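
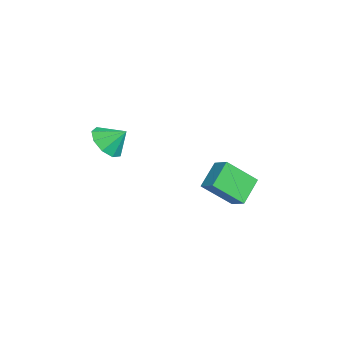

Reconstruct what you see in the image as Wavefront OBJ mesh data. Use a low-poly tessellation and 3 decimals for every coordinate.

v -0.845 1.707 -2.246
v -1.961 2.51 -1.263
v -0.977 3.27 -3.672
v -2.093 4.073 -2.69
v -0.067 2.207 -1.77
v -1.183 3.01 -0.788
v -0.199 3.77 -3.197
v -1.315 4.573 -2.214
v -0.706 -2.834 1.123
v 0.197 -2.613 0.594
v -0.434 -1.906 1.977
v -0.353 -2.209 0.33
v -1.068 -2.097 0.437
v -1.614 -2.33 0.865
v -1.735 -2.799 1.414
v -1.375 -3.285 1.827
v -0.702 -3.559 1.91
v -0.03 -3.494 1.626
v 0.325 -3.121 1.106
f 2 4 1
f 5 2 1
f 1 4 3
f 3 5 1
f 2 8 4
f 6 2 5
f 6 8 2
f 4 8 3
f 7 5 3
f 3 8 7
f 7 6 5
f 8 6 7
f 10 9 12
f 10 12 11
f 12 9 13
f 12 13 11
f 13 9 14
f 13 14 11
f 14 9 15
f 14 15 11
f 15 9 16
f 15 16 11
f 16 9 17
f 16 17 11
f 17 9 18
f 17 18 11
f 18 9 19
f 18 19 11
f 19 9 10
f 19 10 11



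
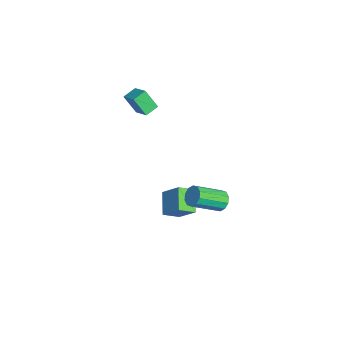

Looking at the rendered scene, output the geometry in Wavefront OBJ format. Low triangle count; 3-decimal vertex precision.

v -2.515 -2.733 2.867
v -2.865 -3.442 4.166
v -3.002 -1.938 3.17
v -3.352 -2.647 4.468
v -1.428 -2.273 3.412
v -1.778 -2.982 4.71
v -1.915 -1.478 3.714
v -2.265 -2.187 5.013
v 3.401 1.43 -1.196
v 3.603 1.081 -1.828
v 4.002 -0.739 -0.696
v 3.799 -0.39 -0.064
v 3.981 1.278 -1.646
v 4.38 -0.543 -0.514
v 4.138 1.532 -1.291
v 4.536 -0.288 -0.159
v 4.013 1.748 -0.9
v 4.411 -0.072 0.231
v 3.654 1.842 -0.622
v 4.052 0.022 0.509
v 3.198 1.779 -0.564
v 3.597 -0.041 0.568
v 2.82 1.583 -0.746
v 3.219 -0.238 0.386
v 2.664 1.328 -1.101
v 3.062 -0.492 0.031
v 2.789 1.112 -1.491
v 3.187 -0.708 -0.36
v 3.148 1.018 -1.769
v 3.546 -0.802 -0.638
v -0.68 -1.436 -3.625
v 0.199 -0.582 -2.475
v -0.914 -0.355 -4.249
v -0.035 0.499 -3.099
v 0.735 -1.659 -4.541
v 1.614 -0.805 -3.391
v 0.501 -0.578 -5.165
v 1.38 0.276 -4.015
f 2 4 1
f 5 2 1
f 1 4 3
f 3 5 1
f 2 8 4
f 6 2 5
f 6 8 2
f 4 8 3
f 7 5 3
f 3 8 7
f 7 6 5
f 8 6 7
f 10 9 13
f 10 13 11
f 11 13 14
f 11 14 12
f 13 9 15
f 13 15 14
f 14 15 16
f 14 16 12
f 15 9 17
f 15 17 16
f 16 17 18
f 16 18 12
f 17 9 19
f 17 19 18
f 18 19 20
f 18 20 12
f 19 9 21
f 19 21 20
f 20 21 22
f 20 22 12
f 21 9 23
f 21 23 22
f 22 23 24
f 22 24 12
f 23 9 25
f 23 25 24
f 24 25 26
f 24 26 12
f 25 9 27
f 25 27 26
f 26 27 28
f 26 28 12
f 27 9 29
f 27 29 28
f 28 29 30
f 28 30 12
f 29 9 10
f 29 10 30
f 30 10 11
f 30 11 12
f 32 34 31
f 35 32 31
f 31 34 33
f 33 35 31
f 32 38 34
f 36 32 35
f 36 38 32
f 34 38 33
f 37 35 33
f 33 38 37
f 37 36 35
f 38 36 37



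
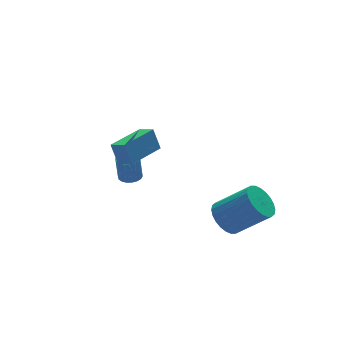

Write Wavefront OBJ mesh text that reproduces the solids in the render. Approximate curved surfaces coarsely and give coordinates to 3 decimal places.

v 1.216 -3.005 -4.226
v 1.662 -3.482 -4.97
v 2.991 -4.472 -3.538
v 2.544 -3.995 -2.794
v 1.876 -3.162 -4.947
v 3.205 -4.151 -3.515
v 1.99 -2.817 -4.814
v 3.318 -3.807 -3.382
v 1.985 -2.501 -4.592
v 3.314 -3.491 -3.16
v 1.864 -2.262 -4.314
v 3.193 -3.252 -2.882
v 1.644 -2.136 -4.023
v 2.972 -3.126 -2.591
v 1.358 -2.142 -3.762
v 2.687 -3.132 -2.33
v 1.051 -2.28 -3.573
v 2.38 -3.269 -2.14
v 0.769 -2.528 -3.482
v 2.098 -3.518 -2.05
v 0.555 -2.849 -3.505
v 1.884 -3.838 -2.073
v 0.442 -3.193 -3.638
v 1.77 -4.183 -2.206
v 0.446 -3.509 -3.86
v 1.775 -4.499 -2.428
v 0.567 -3.748 -4.138
v 1.896 -4.738 -2.706
v 0.788 -3.874 -4.429
v 2.116 -4.864 -2.997
v 1.073 -3.868 -4.69
v 2.402 -4.858 -3.258
v 1.38 -3.731 -4.88
v 2.709 -4.72 -3.447
v -1.578 1.469 -3.302
v -0.992 1.429 -3.248
v -1.116 1.431 -1.904
v -1.702 1.471 -1.958
v -1.033 1.689 -3.252
v -1.157 1.69 -1.908
v -1.181 1.904 -3.266
v -1.306 1.906 -1.922
v -1.409 2.034 -3.287
v -1.533 2.036 -1.943
v -1.67 2.052 -3.311
v -1.794 2.054 -1.967
v -1.912 1.954 -3.334
v -2.036 1.956 -1.989
v -2.089 1.761 -3.35
v -2.213 1.762 -2.005
v -2.164 1.509 -3.356
v -2.288 1.511 -2.012
v -2.123 1.25 -3.352
v -2.247 1.251 -2.008
v -1.974 1.034 -3.338
v -2.099 1.036 -1.994
v -1.747 0.904 -3.317
v -1.871 0.906 -1.973
v -1.486 0.886 -3.293
v -1.61 0.888 -1.949
v -1.244 0.984 -3.271
v -1.368 0.986 -1.926
v -1.067 1.178 -3.255
v -1.191 1.179 -1.91
v -3.909 -3.892 1.709
v -4.079 -3.497 2.765
v -4.255 -3.185 1.389
v -4.425 -2.79 2.445
v -2.115 -3.03 1.675
v -2.285 -2.635 2.731
v -2.461 -2.323 1.355
v -2.631 -1.928 2.411
f 2 1 5
f 2 5 3
f 3 5 6
f 3 6 4
f 5 1 7
f 5 7 6
f 6 7 8
f 6 8 4
f 7 1 9
f 7 9 8
f 8 9 10
f 8 10 4
f 9 1 11
f 9 11 10
f 10 11 12
f 10 12 4
f 11 1 13
f 11 13 12
f 12 13 14
f 12 14 4
f 13 1 15
f 13 15 14
f 14 15 16
f 14 16 4
f 15 1 17
f 15 17 16
f 16 17 18
f 16 18 4
f 17 1 19
f 17 19 18
f 18 19 20
f 18 20 4
f 19 1 21
f 19 21 20
f 20 21 22
f 20 22 4
f 21 1 23
f 21 23 22
f 22 23 24
f 22 24 4
f 23 1 25
f 23 25 24
f 24 25 26
f 24 26 4
f 25 1 27
f 25 27 26
f 26 27 28
f 26 28 4
f 27 1 29
f 27 29 28
f 28 29 30
f 28 30 4
f 29 1 31
f 29 31 30
f 30 31 32
f 30 32 4
f 31 1 33
f 31 33 32
f 32 33 34
f 32 34 4
f 33 1 2
f 33 2 34
f 34 2 3
f 34 3 4
f 36 35 39
f 36 39 37
f 37 39 40
f 37 40 38
f 39 35 41
f 39 41 40
f 40 41 42
f 40 42 38
f 41 35 43
f 41 43 42
f 42 43 44
f 42 44 38
f 43 35 45
f 43 45 44
f 44 45 46
f 44 46 38
f 45 35 47
f 45 47 46
f 46 47 48
f 46 48 38
f 47 35 49
f 47 49 48
f 48 49 50
f 48 50 38
f 49 35 51
f 49 51 50
f 50 51 52
f 50 52 38
f 51 35 53
f 51 53 52
f 52 53 54
f 52 54 38
f 53 35 55
f 53 55 54
f 54 55 56
f 54 56 38
f 55 35 57
f 55 57 56
f 56 57 58
f 56 58 38
f 57 35 59
f 57 59 58
f 58 59 60
f 58 60 38
f 59 35 61
f 59 61 60
f 60 61 62
f 60 62 38
f 61 35 63
f 61 63 62
f 62 63 64
f 62 64 38
f 63 35 36
f 63 36 64
f 64 36 37
f 64 37 38
f 66 68 65
f 69 66 65
f 65 68 67
f 67 69 65
f 66 72 68
f 70 66 69
f 70 72 66
f 68 72 67
f 71 69 67
f 67 72 71
f 71 70 69
f 72 70 71



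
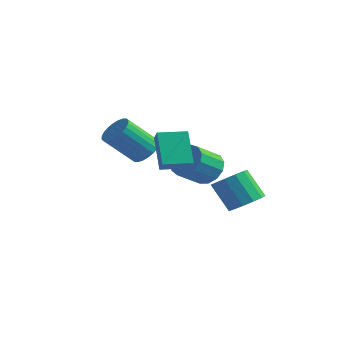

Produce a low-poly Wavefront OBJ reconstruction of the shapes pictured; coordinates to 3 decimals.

v -1.655 3.387 0.307
v -1.276 3.839 1.139
v -1.586 2.505 2.005
v -1.965 2.053 1.173
v -1.837 3.963 1.129
v -2.147 2.629 1.995
v -2.34 3.904 0.858
v -2.651 2.57 1.724
v -2.626 3.681 0.412
v -2.936 2.347 1.278
v -2.603 3.364 -0.068
v -2.914 2.031 0.798
v -2.28 3.055 -0.428
v -2.59 1.722 0.438
v -1.757 2.851 -0.555
v -2.068 1.517 0.311
v -1.203 2.817 -0.408
v -1.513 1.484 0.458
v -0.792 2.964 -0.035
v -1.102 1.631 0.831
v -0.654 3.245 0.448
v -0.965 1.912 1.314
v -0.835 3.571 0.885
v -1.145 2.238 1.751
v -3.062 0.418 1.979
v -2.645 -0.275 1.631
v -3.482 -1.531 3.134
v -3.898 -0.838 3.481
v -2.412 -0.162 1.856
v -3.248 -1.418 3.359
v -2.277 0.039 2.099
v -3.113 -1.217 3.602
v -2.261 0.298 2.324
v -3.098 -0.958 3.827
v -2.368 0.575 2.496
v -3.204 -0.681 3.999
v -2.58 0.828 2.59
v -3.416 -0.428 4.093
v -2.865 1.019 2.59
v -3.702 -0.237 4.093
v -3.181 1.119 2.498
v -4.017 -0.138 4.001
v -3.478 1.111 2.326
v -4.315 -0.145 3.829
v -3.712 0.998 2.101
v -4.548 -0.258 3.604
v -3.847 0.797 1.858
v -4.683 -0.459 3.361
v -3.862 0.538 1.633
v -4.699 -0.718 3.136
v -3.756 0.261 1.461
v -4.592 -0.995 2.964
v -3.544 0.008 1.367
v -4.38 -1.248 2.87
v -3.258 -0.183 1.367
v -4.095 -1.439 2.87
v -2.943 -0.282 1.459
v -3.779 -1.539 2.962
v 0.627 3.505 -1.489
v 1.453 3.581 -0.93
v 0.438 3.451 0.587
v -0.387 3.375 0.029
v 1.266 4.107 -1.01
v 0.252 3.977 0.508
v 0.877 4.442 -1.241
v -0.138 4.311 0.276
v 0.408 4.479 -1.552
v -0.607 4.348 -0.034
v 0.009 4.207 -1.842
v -1.006 4.077 -0.325
v -0.194 3.712 -2.02
v -1.209 3.582 -0.503
v -0.136 3.152 -2.03
v -1.151 3.022 -0.512
v 0.164 2.704 -1.867
v -0.85 2.573 -0.35
v 0.612 2.51 -1.585
v -0.403 2.38 -0.067
v 1.064 2.632 -1.272
v 0.049 2.502 0.246
v 1.378 3.032 -1.027
v 0.363 2.901 0.49
v 0.71 -3.016 2.56
v 1.195 -3.388 3.077
v -0.29 -2.21 4.08
v 0.195 -2.582 4.597
v 1.585 -1.898 2.543
v 2.07 -2.27 3.06
v 0.585 -1.092 4.063
v 1.07 -1.464 4.58
f 2 1 5
f 2 5 3
f 3 5 6
f 3 6 4
f 5 1 7
f 5 7 6
f 6 7 8
f 6 8 4
f 7 1 9
f 7 9 8
f 8 9 10
f 8 10 4
f 9 1 11
f 9 11 10
f 10 11 12
f 10 12 4
f 11 1 13
f 11 13 12
f 12 13 14
f 12 14 4
f 13 1 15
f 13 15 14
f 14 15 16
f 14 16 4
f 15 1 17
f 15 17 16
f 16 17 18
f 16 18 4
f 17 1 19
f 17 19 18
f 18 19 20
f 18 20 4
f 19 1 21
f 19 21 20
f 20 21 22
f 20 22 4
f 21 1 23
f 21 23 22
f 22 23 24
f 22 24 4
f 23 1 2
f 23 2 24
f 24 2 3
f 24 3 4
f 26 25 29
f 26 29 27
f 27 29 30
f 27 30 28
f 29 25 31
f 29 31 30
f 30 31 32
f 30 32 28
f 31 25 33
f 31 33 32
f 32 33 34
f 32 34 28
f 33 25 35
f 33 35 34
f 34 35 36
f 34 36 28
f 35 25 37
f 35 37 36
f 36 37 38
f 36 38 28
f 37 25 39
f 37 39 38
f 38 39 40
f 38 40 28
f 39 25 41
f 39 41 40
f 40 41 42
f 40 42 28
f 41 25 43
f 41 43 42
f 42 43 44
f 42 44 28
f 43 25 45
f 43 45 44
f 44 45 46
f 44 46 28
f 45 25 47
f 45 47 46
f 46 47 48
f 46 48 28
f 47 25 49
f 47 49 48
f 48 49 50
f 48 50 28
f 49 25 51
f 49 51 50
f 50 51 52
f 50 52 28
f 51 25 53
f 51 53 52
f 52 53 54
f 52 54 28
f 53 25 55
f 53 55 54
f 54 55 56
f 54 56 28
f 55 25 57
f 55 57 56
f 56 57 58
f 56 58 28
f 57 25 26
f 57 26 58
f 58 26 27
f 58 27 28
f 60 59 63
f 60 63 61
f 61 63 64
f 61 64 62
f 63 59 65
f 63 65 64
f 64 65 66
f 64 66 62
f 65 59 67
f 65 67 66
f 66 67 68
f 66 68 62
f 67 59 69
f 67 69 68
f 68 69 70
f 68 70 62
f 69 59 71
f 69 71 70
f 70 71 72
f 70 72 62
f 71 59 73
f 71 73 72
f 72 73 74
f 72 74 62
f 73 59 75
f 73 75 74
f 74 75 76
f 74 76 62
f 75 59 77
f 75 77 76
f 76 77 78
f 76 78 62
f 77 59 79
f 77 79 78
f 78 79 80
f 78 80 62
f 79 59 81
f 79 81 80
f 80 81 82
f 80 82 62
f 81 59 60
f 81 60 82
f 82 60 61
f 82 61 62
f 84 86 83
f 87 84 83
f 83 86 85
f 85 87 83
f 84 90 86
f 88 84 87
f 88 90 84
f 86 90 85
f 89 87 85
f 85 90 89
f 89 88 87
f 90 88 89



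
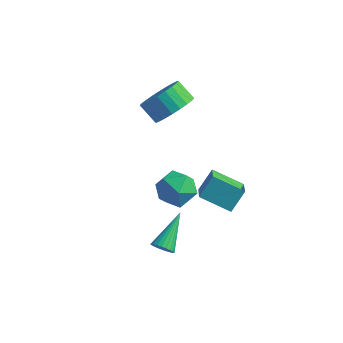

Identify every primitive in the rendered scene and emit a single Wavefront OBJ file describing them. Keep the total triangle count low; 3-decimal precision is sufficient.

v -1.465 -0.47 0.02
v -0.684 -0.198 0.58
v -1.276 -2.002 0.5
v -0.495 -1.73 1.06
v -1.416 -1.438 1.313
v -1.533 -0.492 1.016
v -0.427 -1.708 0.064
v -0.544 -0.762 -0.233
v -0.042 -0.963 0.607
v -0.654 -0.797 1.379
v -1.306 -1.403 -0.299
v -1.918 -1.237 0.473
v -0.92 0.642 -1.017
v -0.301 -0.369 -0.31
v -0.693 1.402 -0.13
v -0.074 0.391 0.577
v 0.434 1.009 -1.677
v 1.053 -0.002 -0.97
v 0.661 1.769 -0.79
v 1.28 0.758 -0.083
v -0.417 -3.155 -1.491
v -0.136 -2.898 -1.874
v -0.523 -1.545 -0.489
v -0.334 -2.869 -1.942
v -0.544 -2.884 -1.941
v -0.735 -2.939 -1.871
v -0.877 -3.028 -1.744
v -0.95 -3.136 -1.578
v -0.942 -3.247 -1.399
v -0.853 -3.344 -1.234
v -0.699 -3.412 -1.109
v -0.501 -3.441 -1.041
v -0.291 -3.427 -1.042
v -0.1 -3.371 -1.112
v 0.043 -3.282 -1.239
v 0.115 -3.174 -1.405
v 0.107 -3.064 -1.584
v 0.018 -2.967 -1.749
v -2.308 0.976 3.575
v -1.655 0.898 4.368
v -2.479 1.007 5.057
v -3.132 1.084 4.265
v -1.655 1.295 4.305
v -2.479 1.404 4.995
v -1.755 1.644 4.131
v -2.579 1.752 4.821
v -1.939 1.89 3.872
v -2.763 1.999 4.562
v -2.179 1.998 3.569
v -3.003 2.106 4.258
v -2.439 1.949 3.266
v -3.263 2.058 3.956
v -2.679 1.753 3.01
v -3.503 1.862 3.7
v -2.862 1.438 2.84
v -3.686 1.547 3.53
v -2.961 1.053 2.783
v -3.785 1.162 3.472
v -2.961 0.656 2.845
v -3.785 0.765 3.535
v -2.861 0.308 3.019
v -3.685 0.416 3.709
v -2.677 0.061 3.278
v -3.501 0.17 3.968
v -2.437 -0.046 3.582
v -3.261 0.062 4.271
v -2.177 0.002 3.884
v -3.001 0.111 4.574
v -1.937 0.198 4.14
v -2.761 0.307 4.83
v -1.754 0.513 4.31
v -2.578 0.622 5
f 1 12 6
f 1 6 2
f 1 2 8
f 1 8 11
f 1 11 12
f 2 6 10
f 6 12 5
f 12 11 3
f 11 8 7
f 8 2 9
f 4 10 5
f 4 5 3
f 4 3 7
f 4 7 9
f 4 9 10
f 5 10 6
f 3 5 12
f 7 3 11
f 9 7 8
f 10 9 2
f 14 16 13
f 17 14 13
f 13 16 15
f 15 17 13
f 14 20 16
f 18 14 17
f 18 20 14
f 16 20 15
f 19 17 15
f 15 20 19
f 19 18 17
f 20 18 19
f 22 21 24
f 22 24 23
f 24 21 25
f 24 25 23
f 25 21 26
f 25 26 23
f 26 21 27
f 26 27 23
f 27 21 28
f 27 28 23
f 28 21 29
f 28 29 23
f 29 21 30
f 29 30 23
f 30 21 31
f 30 31 23
f 31 21 32
f 31 32 23
f 32 21 33
f 32 33 23
f 33 21 34
f 33 34 23
f 34 21 35
f 34 35 23
f 35 21 36
f 35 36 23
f 36 21 37
f 36 37 23
f 37 21 38
f 37 38 23
f 38 21 22
f 38 22 23
f 40 39 43
f 40 43 41
f 41 43 44
f 41 44 42
f 43 39 45
f 43 45 44
f 44 45 46
f 44 46 42
f 45 39 47
f 45 47 46
f 46 47 48
f 46 48 42
f 47 39 49
f 47 49 48
f 48 49 50
f 48 50 42
f 49 39 51
f 49 51 50
f 50 51 52
f 50 52 42
f 51 39 53
f 51 53 52
f 52 53 54
f 52 54 42
f 53 39 55
f 53 55 54
f 54 55 56
f 54 56 42
f 55 39 57
f 55 57 56
f 56 57 58
f 56 58 42
f 57 39 59
f 57 59 58
f 58 59 60
f 58 60 42
f 59 39 61
f 59 61 60
f 60 61 62
f 60 62 42
f 61 39 63
f 61 63 62
f 62 63 64
f 62 64 42
f 63 39 65
f 63 65 64
f 64 65 66
f 64 66 42
f 65 39 67
f 65 67 66
f 66 67 68
f 66 68 42
f 67 39 69
f 67 69 68
f 68 69 70
f 68 70 42
f 69 39 71
f 69 71 70
f 70 71 72
f 70 72 42
f 71 39 40
f 71 40 72
f 72 40 41
f 72 41 42



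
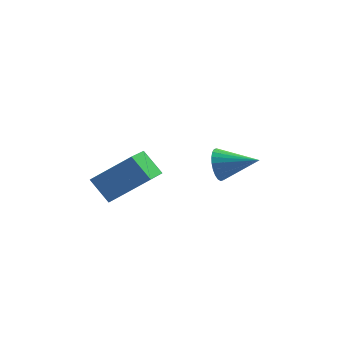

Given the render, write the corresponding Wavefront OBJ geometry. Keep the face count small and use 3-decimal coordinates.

v 1.181 0.646 -0.485
v 1.439 0.964 -1.077
v 2.599 0.334 -0.035
v 1.43 1.18 -0.898
v 1.382 1.315 -0.656
v 1.304 1.348 -0.389
v 1.208 1.274 -0.135
v 1.107 1.104 0.064
v 1.017 0.865 0.181
v 0.953 0.592 0.195
v 0.923 0.327 0.106
v 0.932 0.111 -0.072
v 0.98 -0.024 -0.314
v 1.058 -0.057 -0.582
v 1.154 0.017 -0.835
v 1.255 0.187 -1.035
v 1.345 0.426 -1.151
v 1.409 0.699 -1.166
v -2.833 -0.35 -0.335
v -3.195 -1.772 0.276
v -1.421 -0.239 0.76
v -1.783 -1.662 1.37
v -2.177 -0.858 -1.13
v -2.539 -2.281 -0.52
v -0.765 -0.748 -0.036
v -1.127 -2.17 0.575
f 2 1 4
f 2 4 3
f 4 1 5
f 4 5 3
f 5 1 6
f 5 6 3
f 6 1 7
f 6 7 3
f 7 1 8
f 7 8 3
f 8 1 9
f 8 9 3
f 9 1 10
f 9 10 3
f 10 1 11
f 10 11 3
f 11 1 12
f 11 12 3
f 12 1 13
f 12 13 3
f 13 1 14
f 13 14 3
f 14 1 15
f 14 15 3
f 15 1 16
f 15 16 3
f 16 1 17
f 16 17 3
f 17 1 18
f 17 18 3
f 18 1 2
f 18 2 3
f 20 22 19
f 23 20 19
f 19 22 21
f 21 23 19
f 20 26 22
f 24 20 23
f 24 26 20
f 22 26 21
f 25 23 21
f 21 26 25
f 25 24 23
f 26 24 25



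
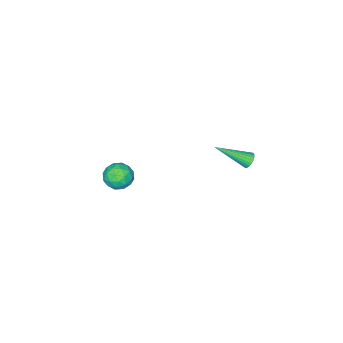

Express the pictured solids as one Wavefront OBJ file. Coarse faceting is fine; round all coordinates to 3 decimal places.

v -3.565 4.656 2.903
v -3.169 4.786 2.609
v -2.295 3.344 4.037
v -3.157 4.922 2.753
v -3.207 5.018 2.92
v -3.311 5.059 3.084
v -3.454 5.039 3.221
v -3.614 4.96 3.309
v -3.767 4.835 3.336
v -3.889 4.683 3.296
v -3.961 4.527 3.197
v -3.974 4.39 3.052
v -3.924 4.294 2.885
v -3.819 4.253 2.721
v -3.676 4.273 2.584
v -3.516 4.352 2.496
v -3.363 4.477 2.47
v -3.242 4.629 2.509
v -1.631 -2.309 -2.61
v -0.924 -2.846 -2.936
v -2.116 -3.474 -1.744
v -1.409 -4.011 -2.07
v -1.223 -3.28 -1.499
v -0.923 -2.559 -2.034
v -2.117 -3.761 -2.646
v -1.817 -3.04 -3.181
v -1.224 -3.743 -2.958
v -0.671 -3.446 -2.25
v -2.369 -2.874 -2.43
v -1.816 -2.577 -1.722
v -1.235 -2.475 -2.849
v -1.805 -3.845 -1.831
v -1.696 -3.415 -1.495
v -1.28 -3.731 -1.687
v -1.235 -2.307 -2.319
v -0.819 -2.622 -2.511
v -0.995 -2.877 -1.666
v -2.221 -3.698 -2.169
v -1.805 -4.013 -2.361
v -1.76 -2.589 -2.993
v -1.344 -2.905 -3.185
v -2.045 -3.443 -3.014
v -0.995 -3.318 -3.054
v -1.28 -4.003 -2.545
v -1.696 -3.856 -2.883
v -1.52 -3.432 -3.198
v -0.671 -3.143 -2.637
v -0.956 -3.828 -2.128
v -0.847 -3.398 -1.792
v -0.671 -2.975 -2.107
v -0.847 -3.671 -2.65
v -2.084 -2.492 -2.552
v -2.369 -3.177 -2.043
v -2.369 -3.345 -2.573
v -2.193 -2.922 -2.888
v -1.76 -2.317 -2.135
v -2.045 -3.002 -1.626
v -1.52 -2.888 -1.482
v -1.344 -2.464 -1.797
v -2.193 -2.649 -2.03
f 2 1 4
f 2 4 3
f 4 1 5
f 4 5 3
f 5 1 6
f 5 6 3
f 6 1 7
f 6 7 3
f 7 1 8
f 7 8 3
f 8 1 9
f 8 9 3
f 9 1 10
f 9 10 3
f 10 1 11
f 10 11 3
f 11 1 12
f 11 12 3
f 12 1 13
f 12 13 3
f 13 1 14
f 13 14 3
f 14 1 15
f 14 15 3
f 15 1 16
f 15 16 3
f 16 1 17
f 16 17 3
f 17 1 18
f 17 18 3
f 18 1 2
f 18 2 3
f 19 56 35
f 56 30 59
f 35 59 24
f 56 59 35
f 19 35 31
f 35 24 36
f 31 36 20
f 35 36 31
f 19 31 40
f 31 20 41
f 40 41 26
f 31 41 40
f 19 40 52
f 40 26 55
f 52 55 29
f 40 55 52
f 19 52 56
f 52 29 60
f 56 60 30
f 52 60 56
f 20 36 47
f 36 24 50
f 47 50 28
f 36 50 47
f 24 59 37
f 59 30 58
f 37 58 23
f 59 58 37
f 30 60 57
f 60 29 53
f 57 53 21
f 60 53 57
f 29 55 54
f 55 26 42
f 54 42 25
f 55 42 54
f 26 41 46
f 41 20 43
f 46 43 27
f 41 43 46
f 22 48 34
f 48 28 49
f 34 49 23
f 48 49 34
f 22 34 32
f 34 23 33
f 32 33 21
f 34 33 32
f 22 32 39
f 32 21 38
f 39 38 25
f 32 38 39
f 22 39 44
f 39 25 45
f 44 45 27
f 39 45 44
f 22 44 48
f 44 27 51
f 48 51 28
f 44 51 48
f 23 49 37
f 49 28 50
f 37 50 24
f 49 50 37
f 21 33 57
f 33 23 58
f 57 58 30
f 33 58 57
f 25 38 54
f 38 21 53
f 54 53 29
f 38 53 54
f 27 45 46
f 45 25 42
f 46 42 26
f 45 42 46
f 28 51 47
f 51 27 43
f 47 43 20
f 51 43 47



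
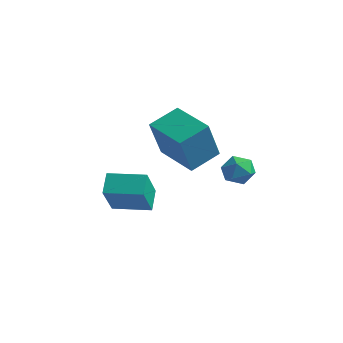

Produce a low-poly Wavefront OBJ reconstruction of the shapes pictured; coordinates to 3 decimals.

v 0.171 0.611 -0.656
v 0.647 0.311 -0.306
v 0.013 -0.291 -1.214
v 0.489 -0.591 -0.864
v -0.083 -0.428 -0.572
v 0.015 0.13 -0.228
v 0.645 -0.11 -1.292
v 0.743 0.448 -0.948
v 0.94 -0.134 -0.7
v 0.49 -0.33 -0.255
v 0.17 0.35 -1.265
v -0.28 0.154 -0.82
v -2.177 -3.733 -1.751
v -1.837 -4.643 -0.481
v -2.498 -3.101 -1.213
v -2.158 -4.012 0.058
v -0.942 -3.168 -1.678
v -0.602 -4.079 -0.407
v -1.263 -2.537 -1.139
v -0.923 -3.447 0.131
v -2.78 -0.173 -0.759
v -2.756 -0.885 0.883
v -2.395 0.949 -0.278
v -2.371 0.236 1.364
v -1.149 -0.636 -0.984
v -1.125 -1.349 0.658
v -0.764 0.485 -0.503
v -0.74 -0.227 1.139
f 1 12 6
f 1 6 2
f 1 2 8
f 1 8 11
f 1 11 12
f 2 6 10
f 6 12 5
f 12 11 3
f 11 8 7
f 8 2 9
f 4 10 5
f 4 5 3
f 4 3 7
f 4 7 9
f 4 9 10
f 5 10 6
f 3 5 12
f 7 3 11
f 9 7 8
f 10 9 2
f 14 16 13
f 17 14 13
f 13 16 15
f 15 17 13
f 14 20 16
f 18 14 17
f 18 20 14
f 16 20 15
f 19 17 15
f 15 20 19
f 19 18 17
f 20 18 19
f 22 24 21
f 25 22 21
f 21 24 23
f 23 25 21
f 22 28 24
f 26 22 25
f 26 28 22
f 24 28 23
f 27 25 23
f 23 28 27
f 27 26 25
f 28 26 27



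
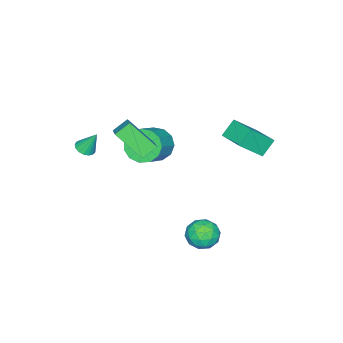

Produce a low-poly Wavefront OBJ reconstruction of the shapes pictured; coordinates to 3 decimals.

v -1.225 1.998 2.176
v -1.958 2.211 2.94
v -0.567 3.332 2.435
v -1.3 3.545 3.199
v -0.22 1.275 3.341
v -0.953 1.488 4.105
v 0.438 2.609 3.6
v -0.295 2.822 4.364
v -1.059 -3.053 0.248
v -0.519 -3.488 -0.501
v 0.898 -3.322 0.424
v 0.359 -2.887 1.172
v -0.517 -2.923 -0.606
v 0.9 -2.757 0.318
v -0.686 -2.4 -0.441
v 0.731 -2.233 0.483
v -0.974 -2.083 -0.057
v 0.444 -1.917 0.867
v -1.288 -2.075 0.424
v 0.129 -1.909 1.348
v -1.53 -2.377 0.849
v -0.113 -2.211 1.773
v -1.622 -2.894 1.083
v -0.205 -2.728 2.007
v -1.535 -3.461 1.052
v -0.118 -3.295 1.976
v -1.297 -3.899 0.766
v 0.12 -3.733 1.69
v -0.983 -4.068 0.315
v 0.434 -3.902 1.239
v -0.693 -3.915 -0.157
v 0.724 -3.749 0.767
v 3.559 -4.065 2.722
v 4.05 -3.825 2.665
v 3.401 -3.475 3.858
v 3.884 -3.654 2.554
v 3.643 -3.578 2.481
v 3.382 -3.613 2.463
v 3.162 -3.752 2.504
v 3.033 -3.962 2.596
v 3.024 -4.196 2.716
v 3.138 -4.4 2.838
v 3.348 -4.527 2.933
v 3.606 -4.549 2.979
v 3.853 -4.459 2.967
v 4.033 -4.279 2.899
v 4.104 -4.051 2.79
v 2.618 2.822 -0.893
v 3.274 3.008 -1.487
v 2.786 1.392 -1.153
v 3.442 1.578 -1.747
v 3.578 1.719 -0.864
v 3.474 2.603 -0.703
v 2.586 1.797 -1.937
v 2.482 2.681 -1.776
v 3.255 2.374 -2.132
v 3.868 2.326 -1.469
v 2.192 2.074 -1.171
v 2.805 2.026 -0.508
v 2.931 3.04 -1.167
v 3.129 1.36 -1.473
v 3.209 1.442 -0.954
v 3.594 1.551 -1.303
v 3.049 2.802 -0.707
v 3.434 2.911 -1.055
v 3.613 2.154 -0.689
v 2.626 1.489 -1.585
v 3.011 1.598 -1.933
v 2.466 2.849 -1.337
v 2.851 2.958 -1.686
v 2.447 2.246 -1.951
v 3.306 2.777 -1.895
v 3.404 1.937 -2.048
v 2.901 2.066 -2.16
v 2.84 2.585 -2.065
v 3.666 2.749 -1.505
v 3.765 1.908 -1.658
v 3.844 1.991 -1.139
v 3.783 2.51 -1.045
v 3.654 2.376 -1.884
v 2.295 2.492 -0.982
v 2.394 1.651 -1.135
v 2.277 1.89 -1.595
v 2.216 2.409 -1.501
v 2.656 2.463 -0.592
v 2.754 1.623 -0.745
v 3.22 1.815 -0.575
v 3.159 2.334 -0.48
v 2.406 2.024 -0.756
v 1.217 -4.045 2.434
v 0.517 -3.645 2.973
v 1.006 -2.629 1.11
v 0.306 -2.229 1.649
v 2.154 -3.291 3.091
v 1.454 -2.891 3.63
v 1.943 -1.875 1.767
v 1.243 -1.475 2.306
f 2 4 1
f 5 2 1
f 1 4 3
f 3 5 1
f 2 8 4
f 6 2 5
f 6 8 2
f 4 8 3
f 7 5 3
f 3 8 7
f 7 6 5
f 8 6 7
f 10 9 13
f 10 13 11
f 11 13 14
f 11 14 12
f 13 9 15
f 13 15 14
f 14 15 16
f 14 16 12
f 15 9 17
f 15 17 16
f 16 17 18
f 16 18 12
f 17 9 19
f 17 19 18
f 18 19 20
f 18 20 12
f 19 9 21
f 19 21 20
f 20 21 22
f 20 22 12
f 21 9 23
f 21 23 22
f 22 23 24
f 22 24 12
f 23 9 25
f 23 25 24
f 24 25 26
f 24 26 12
f 25 9 27
f 25 27 26
f 26 27 28
f 26 28 12
f 27 9 29
f 27 29 28
f 28 29 30
f 28 30 12
f 29 9 31
f 29 31 30
f 30 31 32
f 30 32 12
f 31 9 10
f 31 10 32
f 32 10 11
f 32 11 12
f 34 33 36
f 34 36 35
f 36 33 37
f 36 37 35
f 37 33 38
f 37 38 35
f 38 33 39
f 38 39 35
f 39 33 40
f 39 40 35
f 40 33 41
f 40 41 35
f 41 33 42
f 41 42 35
f 42 33 43
f 42 43 35
f 43 33 44
f 43 44 35
f 44 33 45
f 44 45 35
f 45 33 46
f 45 46 35
f 46 33 47
f 46 47 35
f 47 33 34
f 47 34 35
f 48 85 64
f 85 59 88
f 64 88 53
f 85 88 64
f 48 64 60
f 64 53 65
f 60 65 49
f 64 65 60
f 48 60 69
f 60 49 70
f 69 70 55
f 60 70 69
f 48 69 81
f 69 55 84
f 81 84 58
f 69 84 81
f 48 81 85
f 81 58 89
f 85 89 59
f 81 89 85
f 49 65 76
f 65 53 79
f 76 79 57
f 65 79 76
f 53 88 66
f 88 59 87
f 66 87 52
f 88 87 66
f 59 89 86
f 89 58 82
f 86 82 50
f 89 82 86
f 58 84 83
f 84 55 71
f 83 71 54
f 84 71 83
f 55 70 75
f 70 49 72
f 75 72 56
f 70 72 75
f 51 77 63
f 77 57 78
f 63 78 52
f 77 78 63
f 51 63 61
f 63 52 62
f 61 62 50
f 63 62 61
f 51 61 68
f 61 50 67
f 68 67 54
f 61 67 68
f 51 68 73
f 68 54 74
f 73 74 56
f 68 74 73
f 51 73 77
f 73 56 80
f 77 80 57
f 73 80 77
f 52 78 66
f 78 57 79
f 66 79 53
f 78 79 66
f 50 62 86
f 62 52 87
f 86 87 59
f 62 87 86
f 54 67 83
f 67 50 82
f 83 82 58
f 67 82 83
f 56 74 75
f 74 54 71
f 75 71 55
f 74 71 75
f 57 80 76
f 80 56 72
f 76 72 49
f 80 72 76
f 91 93 90
f 94 91 90
f 90 93 92
f 92 94 90
f 91 97 93
f 95 91 94
f 95 97 91
f 93 97 92
f 96 94 92
f 92 97 96
f 96 95 94
f 97 95 96



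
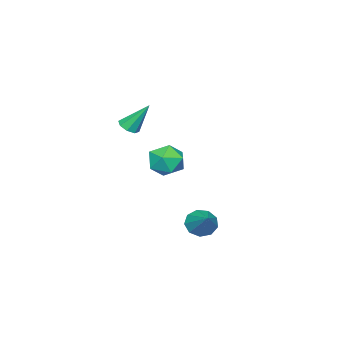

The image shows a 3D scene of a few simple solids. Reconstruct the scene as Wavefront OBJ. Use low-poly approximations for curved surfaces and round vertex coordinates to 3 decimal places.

v 1.388 -2.353 2.42
v 1.982 -2.046 2.383
v 0.952 -1.307 4.08
v 1.615 -1.795 2.128
v 1.115 -1.871 2.044
v 0.775 -2.229 2.181
v 0.794 -2.66 2.458
v 1.161 -2.912 2.713
v 1.661 -2.836 2.796
v 2.001 -2.477 2.66
v 0.437 1.704 -4.15
v 0.941 1.958 -4.888
v 1.563 2.896 -2.97
v 0.448 2.353 -4.816
v -0.051 2.444 -4.432
v -0.322 2.189 -3.915
v -0.237 1.707 -3.509
v 0.162 1.224 -3.402
v 0.69 0.965 -3.645
v 1.099 1.052 -4.124
v 1.199 1.444 -4.615
v -1.315 -0.751 -0.095
v -0.801 -0.316 -1.075
v 0.221 -1.864 0.215
v 0.735 -1.429 -0.765
v 0.587 -0.734 0.187
v -0.362 -0.046 -0.004
v -0.218 -2.134 -0.856
v -1.167 -1.446 -1.047
v -0.123 -1.171 -1.545
v 0.374 -0.306 -0.9
v -0.954 -1.874 0.04
v -0.457 -1.009 0.685
f 2 1 4
f 2 4 3
f 4 1 5
f 4 5 3
f 5 1 6
f 5 6 3
f 6 1 7
f 6 7 3
f 7 1 8
f 7 8 3
f 8 1 9
f 8 9 3
f 9 1 10
f 9 10 3
f 10 1 2
f 10 2 3
f 12 11 14
f 12 14 13
f 14 11 15
f 14 15 13
f 15 11 16
f 15 16 13
f 16 11 17
f 16 17 13
f 17 11 18
f 17 18 13
f 18 11 19
f 18 19 13
f 19 11 20
f 19 20 13
f 20 11 21
f 20 21 13
f 21 11 12
f 21 12 13
f 22 33 27
f 22 27 23
f 22 23 29
f 22 29 32
f 22 32 33
f 23 27 31
f 27 33 26
f 33 32 24
f 32 29 28
f 29 23 30
f 25 31 26
f 25 26 24
f 25 24 28
f 25 28 30
f 25 30 31
f 26 31 27
f 24 26 33
f 28 24 32
f 30 28 29
f 31 30 23



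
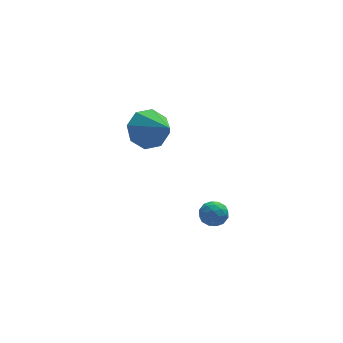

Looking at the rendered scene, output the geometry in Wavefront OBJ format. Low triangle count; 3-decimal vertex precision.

v 1.612 -1.316 1.627
v 2.079 -0.892 1.633
v 2.141 -1.888 0.967
v 2.608 -1.464 0.973
v 2.493 -1.813 1.485
v 2.166 -1.46 1.893
v 2.054 -1.32 0.707
v 1.727 -0.967 1.115
v 2.352 -0.894 1.064
v 2.623 -1.199 1.546
v 1.597 -1.581 1.054
v 1.868 -1.886 1.536
v 1.799 -1.054 1.688
v 2.421 -1.726 0.912
v 2.353 -1.932 1.213
v 2.627 -1.682 1.217
v 1.85 -1.388 1.841
v 2.124 -1.138 1.845
v 2.368 -1.68 1.758
v 2.096 -1.642 0.755
v 2.37 -1.392 0.759
v 1.593 -1.098 1.383
v 1.867 -0.848 1.387
v 1.852 -1.1 0.842
v 2.234 -0.806 1.357
v 2.545 -1.142 0.969
v 2.22 -1.057 0.813
v 2.027 -0.85 1.053
v 2.393 -0.985 1.64
v 2.704 -1.321 1.252
v 2.636 -1.527 1.553
v 2.444 -1.319 1.793
v 2.554 -0.986 1.306
v 1.516 -1.459 1.348
v 1.827 -1.795 0.96
v 1.776 -1.461 0.807
v 1.584 -1.253 1.047
v 1.675 -1.638 1.631
v 1.986 -1.974 1.243
v 2.193 -1.93 1.547
v 2 -1.723 1.787
v 1.666 -1.794 1.294
v 0.613 4.088 2.515
v 1.529 4.173 2.075
v 1.227 2.692 3.525
v 1.465 4.61 2.718
v 0.902 4.742 3.242
v 0.169 4.491 3.34
v -0.303 4.004 2.955
v -0.239 3.566 2.311
v 0.324 3.435 1.787
v 1.056 3.686 1.689
f 1 38 17
f 38 12 41
f 17 41 6
f 38 41 17
f 1 17 13
f 17 6 18
f 13 18 2
f 17 18 13
f 1 13 22
f 13 2 23
f 22 23 8
f 13 23 22
f 1 22 34
f 22 8 37
f 34 37 11
f 22 37 34
f 1 34 38
f 34 11 42
f 38 42 12
f 34 42 38
f 2 18 29
f 18 6 32
f 29 32 10
f 18 32 29
f 6 41 19
f 41 12 40
f 19 40 5
f 41 40 19
f 12 42 39
f 42 11 35
f 39 35 3
f 42 35 39
f 11 37 36
f 37 8 24
f 36 24 7
f 37 24 36
f 8 23 28
f 23 2 25
f 28 25 9
f 23 25 28
f 4 30 16
f 30 10 31
f 16 31 5
f 30 31 16
f 4 16 14
f 16 5 15
f 14 15 3
f 16 15 14
f 4 14 21
f 14 3 20
f 21 20 7
f 14 20 21
f 4 21 26
f 21 7 27
f 26 27 9
f 21 27 26
f 4 26 30
f 26 9 33
f 30 33 10
f 26 33 30
f 5 31 19
f 31 10 32
f 19 32 6
f 31 32 19
f 3 15 39
f 15 5 40
f 39 40 12
f 15 40 39
f 7 20 36
f 20 3 35
f 36 35 11
f 20 35 36
f 9 27 28
f 27 7 24
f 28 24 8
f 27 24 28
f 10 33 29
f 33 9 25
f 29 25 2
f 33 25 29
f 44 43 46
f 44 46 45
f 46 43 47
f 46 47 45
f 47 43 48
f 47 48 45
f 48 43 49
f 48 49 45
f 49 43 50
f 49 50 45
f 50 43 51
f 50 51 45
f 51 43 52
f 51 52 45
f 52 43 44
f 52 44 45



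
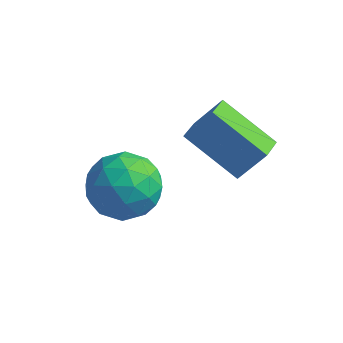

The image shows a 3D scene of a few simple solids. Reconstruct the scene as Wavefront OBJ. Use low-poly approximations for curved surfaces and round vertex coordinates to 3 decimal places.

v 2.004 -0.222 -0.815
v 0.248 -0.106 0.257
v 1.922 0.615 -1.04
v 0.166 0.73 0.032
v 2.714 0.15 0.308
v 0.958 0.265 1.38
v 2.632 0.986 0.083
v 0.876 1.102 1.155
v -1.506 -1.06 -2.098
v -0.379 -0.75 -1.886
v -1.401 -2.39 -0.714
v -0.274 -2.08 -0.502
v -1.156 -1.333 -0.228
v -1.221 -0.512 -1.083
v -0.559 -2.628 -1.517
v -0.624 -1.807 -2.372
v 0.207 -1.72 -1.527
v -0.163 -0.919 -0.73
v -1.617 -2.221 -1.87
v -1.987 -1.42 -1.073
v -0.952 -0.788 -2.114
v -0.828 -2.352 -0.486
v -1.347 -1.913 -0.325
v -0.684 -1.731 -0.201
v -1.447 -0.648 -1.642
v -0.784 -0.466 -1.517
v -1.241 -0.809 -0.542
v -0.996 -2.674 -1.083
v -0.333 -2.492 -0.958
v -1.096 -1.409 -2.399
v -0.433 -1.227 -2.275
v -0.539 -2.331 -2.058
v 0.055 -1.176 -1.778
v 0.117 -1.958 -0.965
v -0.051 -2.28 -1.561
v -0.089 -1.797 -2.064
v -0.162 -0.706 -1.31
v -0.1 -1.487 -0.496
v -0.619 -1.049 -0.335
v -0.657 -0.565 -0.838
v 0.182 -1.276 -1.099
v -1.68 -1.653 -2.104
v -1.618 -2.434 -1.29
v -1.123 -2.575 -1.762
v -1.161 -2.091 -2.265
v -1.897 -1.182 -1.635
v -1.835 -1.964 -0.822
v -1.691 -1.343 -0.536
v -1.729 -0.86 -1.039
v -1.962 -1.864 -1.501
f 2 4 1
f 5 2 1
f 1 4 3
f 3 5 1
f 2 8 4
f 6 2 5
f 6 8 2
f 4 8 3
f 7 5 3
f 3 8 7
f 7 6 5
f 8 6 7
f 9 46 25
f 46 20 49
f 25 49 14
f 46 49 25
f 9 25 21
f 25 14 26
f 21 26 10
f 25 26 21
f 9 21 30
f 21 10 31
f 30 31 16
f 21 31 30
f 9 30 42
f 30 16 45
f 42 45 19
f 30 45 42
f 9 42 46
f 42 19 50
f 46 50 20
f 42 50 46
f 10 26 37
f 26 14 40
f 37 40 18
f 26 40 37
f 14 49 27
f 49 20 48
f 27 48 13
f 49 48 27
f 20 50 47
f 50 19 43
f 47 43 11
f 50 43 47
f 19 45 44
f 45 16 32
f 44 32 15
f 45 32 44
f 16 31 36
f 31 10 33
f 36 33 17
f 31 33 36
f 12 38 24
f 38 18 39
f 24 39 13
f 38 39 24
f 12 24 22
f 24 13 23
f 22 23 11
f 24 23 22
f 12 22 29
f 22 11 28
f 29 28 15
f 22 28 29
f 12 29 34
f 29 15 35
f 34 35 17
f 29 35 34
f 12 34 38
f 34 17 41
f 38 41 18
f 34 41 38
f 13 39 27
f 39 18 40
f 27 40 14
f 39 40 27
f 11 23 47
f 23 13 48
f 47 48 20
f 23 48 47
f 15 28 44
f 28 11 43
f 44 43 19
f 28 43 44
f 17 35 36
f 35 15 32
f 36 32 16
f 35 32 36
f 18 41 37
f 41 17 33
f 37 33 10
f 41 33 37



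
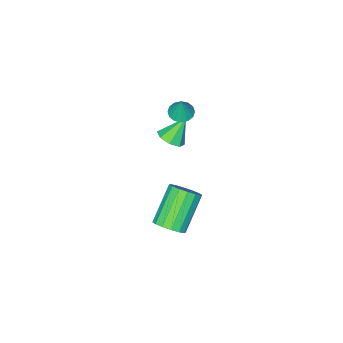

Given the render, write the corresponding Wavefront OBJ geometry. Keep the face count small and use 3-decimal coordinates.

v -2.575 -4.029 2.686
v -2.023 -3.853 2.531
v -2.345 -3.771 3.794
v -2.198 -3.598 2.508
v -2.474 -3.458 2.533
v -2.777 -3.471 2.599
v -3.026 -3.633 2.688
v -3.154 -3.902 2.777
v -3.127 -4.204 2.842
v -2.952 -4.46 2.865
v -2.676 -4.6 2.84
v -2.373 -4.587 2.774
v -2.124 -4.424 2.685
v -1.996 -4.156 2.596
v -0.309 -2.242 -3.027
v 0.017 -1.737 -2.515
v -1.405 -2.252 -1.101
v -1.731 -2.758 -1.613
v -0.263 -1.517 -2.717
v -1.685 -2.033 -1.303
v -0.556 -1.492 -3.001
v -1.977 -2.007 -1.587
v -0.782 -1.668 -3.293
v -2.203 -2.183 -1.879
v -0.882 -1.998 -3.513
v -2.303 -2.513 -2.099
v -0.828 -2.393 -3.603
v -2.249 -2.908 -2.189
v -0.635 -2.748 -3.539
v -2.057 -3.263 -2.125
v -0.355 -2.967 -3.337
v -1.777 -3.483 -1.923
v -0.063 -2.993 -3.053
v -1.484 -3.508 -1.639
v 0.163 -2.817 -2.761
v -1.258 -3.332 -1.347
v 0.263 -2.487 -2.541
v -1.158 -3.002 -1.127
v 0.209 -2.092 -2.451
v -1.212 -2.607 -1.037
v -1.908 -3.967 1.217
v -1.338 -4.025 1.618
v -2.672 -3.833 2.323
v -1.443 -3.517 1.484
v -1.821 -3.273 1.194
v -2.25 -3.435 0.917
v -2.479 -3.908 0.816
v -2.374 -4.416 0.95
v -1.996 -4.661 1.241
v -1.567 -4.499 1.517
f 2 1 4
f 2 4 3
f 4 1 5
f 4 5 3
f 5 1 6
f 5 6 3
f 6 1 7
f 6 7 3
f 7 1 8
f 7 8 3
f 8 1 9
f 8 9 3
f 9 1 10
f 9 10 3
f 10 1 11
f 10 11 3
f 11 1 12
f 11 12 3
f 12 1 13
f 12 13 3
f 13 1 14
f 13 14 3
f 14 1 2
f 14 2 3
f 16 15 19
f 16 19 17
f 17 19 20
f 17 20 18
f 19 15 21
f 19 21 20
f 20 21 22
f 20 22 18
f 21 15 23
f 21 23 22
f 22 23 24
f 22 24 18
f 23 15 25
f 23 25 24
f 24 25 26
f 24 26 18
f 25 15 27
f 25 27 26
f 26 27 28
f 26 28 18
f 27 15 29
f 27 29 28
f 28 29 30
f 28 30 18
f 29 15 31
f 29 31 30
f 30 31 32
f 30 32 18
f 31 15 33
f 31 33 32
f 32 33 34
f 32 34 18
f 33 15 35
f 33 35 34
f 34 35 36
f 34 36 18
f 35 15 37
f 35 37 36
f 36 37 38
f 36 38 18
f 37 15 39
f 37 39 38
f 38 39 40
f 38 40 18
f 39 15 16
f 39 16 40
f 40 16 17
f 40 17 18
f 42 41 44
f 42 44 43
f 44 41 45
f 44 45 43
f 45 41 46
f 45 46 43
f 46 41 47
f 46 47 43
f 47 41 48
f 47 48 43
f 48 41 49
f 48 49 43
f 49 41 50
f 49 50 43
f 50 41 42
f 50 42 43



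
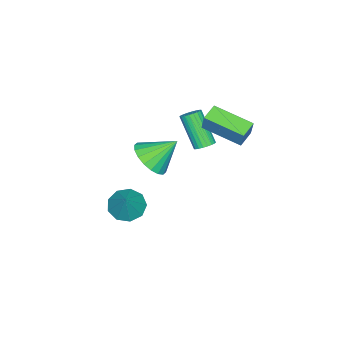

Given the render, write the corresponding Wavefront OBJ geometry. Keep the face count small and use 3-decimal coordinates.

v 2.013 -0.986 -4.085
v 2.837 -1.085 -4.605
v 2.947 -0.514 -2.695
v 2.605 -0.459 -4.662
v 2.095 -0.079 -4.448
v 1.547 -0.124 -4.064
v 1.217 -0.572 -3.69
v 1.259 -1.213 -3.501
v 1.654 -1.749 -3.585
v 2.217 -1.927 -3.903
v 2.684 -1.665 -4.306
v -0.435 2.343 2.323
v -0.142 2.616 3.347
v -0.492 4.404 1.789
v -0.2 4.678 2.813
v 0.5 2.302 2.067
v 0.792 2.576 3.091
v 0.442 4.364 1.533
v 0.735 4.637 2.557
v 3.349 1.124 1.389
v 4.276 1.691 1.474
v 2.611 2.156 2.551
v 4.04 1.923 1.119
v 3.667 1.996 0.817
v 3.231 1.897 0.629
v 2.818 1.644 0.591
v 2.511 1.289 0.711
v 2.369 0.901 0.966
v 2.422 0.557 1.304
v 2.658 0.326 1.659
v 3.031 0.253 1.961
v 3.466 0.352 2.149
v 3.879 0.604 2.187
v 4.186 0.96 2.066
v 4.328 1.348 1.812
v -0.612 1.895 -0.263
v -0.17 1.547 -0.351
v -0.705 0.456 1.275
v -1.148 0.805 1.363
v -0.079 1.7 -0.218
v -0.614 0.61 1.408
v -0.069 1.883 -0.092
v -0.604 0.793 1.534
v -0.142 2.068 0.007
v -0.677 0.978 1.634
v -0.286 2.227 0.066
v -0.821 1.136 1.693
v -0.48 2.335 0.075
v -1.015 1.244 1.701
v -0.695 2.376 0.032
v -1.23 1.285 1.658
v -0.896 2.344 -0.056
v -1.431 1.253 1.571
v -1.055 2.244 -0.175
v -1.59 1.153 1.451
v -1.146 2.09 -0.308
v -1.681 1 1.318
v -1.156 1.907 -0.434
v -1.691 0.817 1.192
v -1.083 1.722 -0.534
v -1.618 0.632 1.093
v -0.939 1.564 -0.593
v -1.474 0.473 1.034
v -0.745 1.456 -0.601
v -1.28 0.365 1.025
v -0.53 1.415 -0.558
v -1.065 0.324 1.068
v -0.329 1.447 -0.471
v -0.864 0.356 1.156
f 2 1 4
f 2 4 3
f 4 1 5
f 4 5 3
f 5 1 6
f 5 6 3
f 6 1 7
f 6 7 3
f 7 1 8
f 7 8 3
f 8 1 9
f 8 9 3
f 9 1 10
f 9 10 3
f 10 1 11
f 10 11 3
f 11 1 2
f 11 2 3
f 13 15 12
f 16 13 12
f 12 15 14
f 14 16 12
f 13 19 15
f 17 13 16
f 17 19 13
f 15 19 14
f 18 16 14
f 14 19 18
f 18 17 16
f 19 17 18
f 21 20 23
f 21 23 22
f 23 20 24
f 23 24 22
f 24 20 25
f 24 25 22
f 25 20 26
f 25 26 22
f 26 20 27
f 26 27 22
f 27 20 28
f 27 28 22
f 28 20 29
f 28 29 22
f 29 20 30
f 29 30 22
f 30 20 31
f 30 31 22
f 31 20 32
f 31 32 22
f 32 20 33
f 32 33 22
f 33 20 34
f 33 34 22
f 34 20 35
f 34 35 22
f 35 20 21
f 35 21 22
f 37 36 40
f 37 40 38
f 38 40 41
f 38 41 39
f 40 36 42
f 40 42 41
f 41 42 43
f 41 43 39
f 42 36 44
f 42 44 43
f 43 44 45
f 43 45 39
f 44 36 46
f 44 46 45
f 45 46 47
f 45 47 39
f 46 36 48
f 46 48 47
f 47 48 49
f 47 49 39
f 48 36 50
f 48 50 49
f 49 50 51
f 49 51 39
f 50 36 52
f 50 52 51
f 51 52 53
f 51 53 39
f 52 36 54
f 52 54 53
f 53 54 55
f 53 55 39
f 54 36 56
f 54 56 55
f 55 56 57
f 55 57 39
f 56 36 58
f 56 58 57
f 57 58 59
f 57 59 39
f 58 36 60
f 58 60 59
f 59 60 61
f 59 61 39
f 60 36 62
f 60 62 61
f 61 62 63
f 61 63 39
f 62 36 64
f 62 64 63
f 63 64 65
f 63 65 39
f 64 36 66
f 64 66 65
f 65 66 67
f 65 67 39
f 66 36 68
f 66 68 67
f 67 68 69
f 67 69 39
f 68 36 37
f 68 37 69
f 69 37 38
f 69 38 39



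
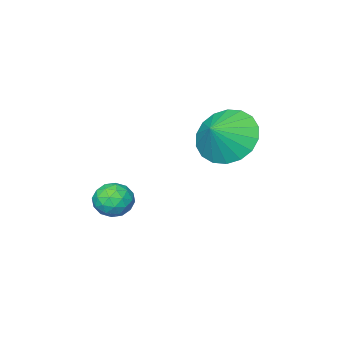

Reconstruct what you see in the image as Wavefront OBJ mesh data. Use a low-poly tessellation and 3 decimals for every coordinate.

v -4.037 -1.725 -0.684
v -3.355 -2.086 -1.454
v -3.183 -1.535 -0.016
v -3.384 -1.611 -1.55
v -3.543 -1.159 -1.474
v -3.8 -0.819 -1.243
v -4.104 -0.658 -0.9
v -4.394 -0.709 -0.515
v -4.614 -0.96 -0.163
v -4.719 -1.363 0.086
v -4.689 -1.838 0.182
v -4.53 -2.29 0.107
v -4.273 -2.63 -0.125
v -3.97 -2.791 -0.468
v -3.679 -2.74 -0.853
v -3.46 -2.489 -1.205
v -0.884 -2.25 -2.279
v -0.356 -1.931 -2.548
v -0.424 -3.209 -2.512
v 0.104 -2.89 -2.781
v -0.001 -2.866 -2.117
v -0.285 -2.273 -1.973
v -0.495 -2.867 -3.087
v -0.779 -2.274 -2.943
v -0.115 -2.312 -3.047
v 0.19 -2.312 -2.448
v -0.97 -2.828 -2.612
v -0.665 -2.828 -2.013
v -0.66 -2.006 -2.393
v -0.12 -3.134 -2.667
v -0.181 -3.12 -2.277
v 0.129 -2.932 -2.435
v -0.619 -2.208 -2.055
v -0.308 -2.02 -2.213
v -0.1 -2.57 -1.96
v -0.472 -3.12 -2.847
v -0.161 -2.932 -3.005
v -0.909 -2.208 -2.625
v -0.599 -2.02 -2.783
v -0.68 -2.57 -3.1
v -0.208 -2.043 -2.845
v 0.062 -2.607 -2.982
v -0.29 -2.593 -3.162
v -0.457 -2.245 -3.077
v -0.029 -2.043 -2.492
v 0.241 -2.606 -2.629
v 0.179 -2.592 -2.239
v 0.012 -2.244 -2.154
v 0.112 -2.267 -2.786
v -1.021 -2.534 -2.431
v -0.751 -3.097 -2.568
v -0.792 -2.896 -2.906
v -0.959 -2.548 -2.821
v -0.842 -2.533 -2.078
v -0.572 -3.097 -2.215
v -0.323 -2.895 -1.983
v -0.49 -2.547 -1.898
v -0.892 -2.873 -2.274
f 2 1 4
f 2 4 3
f 4 1 5
f 4 5 3
f 5 1 6
f 5 6 3
f 6 1 7
f 6 7 3
f 7 1 8
f 7 8 3
f 8 1 9
f 8 9 3
f 9 1 10
f 9 10 3
f 10 1 11
f 10 11 3
f 11 1 12
f 11 12 3
f 12 1 13
f 12 13 3
f 13 1 14
f 13 14 3
f 14 1 15
f 14 15 3
f 15 1 16
f 15 16 3
f 16 1 2
f 16 2 3
f 17 54 33
f 54 28 57
f 33 57 22
f 54 57 33
f 17 33 29
f 33 22 34
f 29 34 18
f 33 34 29
f 17 29 38
f 29 18 39
f 38 39 24
f 29 39 38
f 17 38 50
f 38 24 53
f 50 53 27
f 38 53 50
f 17 50 54
f 50 27 58
f 54 58 28
f 50 58 54
f 18 34 45
f 34 22 48
f 45 48 26
f 34 48 45
f 22 57 35
f 57 28 56
f 35 56 21
f 57 56 35
f 28 58 55
f 58 27 51
f 55 51 19
f 58 51 55
f 27 53 52
f 53 24 40
f 52 40 23
f 53 40 52
f 24 39 44
f 39 18 41
f 44 41 25
f 39 41 44
f 20 46 32
f 46 26 47
f 32 47 21
f 46 47 32
f 20 32 30
f 32 21 31
f 30 31 19
f 32 31 30
f 20 30 37
f 30 19 36
f 37 36 23
f 30 36 37
f 20 37 42
f 37 23 43
f 42 43 25
f 37 43 42
f 20 42 46
f 42 25 49
f 46 49 26
f 42 49 46
f 21 47 35
f 47 26 48
f 35 48 22
f 47 48 35
f 19 31 55
f 31 21 56
f 55 56 28
f 31 56 55
f 23 36 52
f 36 19 51
f 52 51 27
f 36 51 52
f 25 43 44
f 43 23 40
f 44 40 24
f 43 40 44
f 26 49 45
f 49 25 41
f 45 41 18
f 49 41 45



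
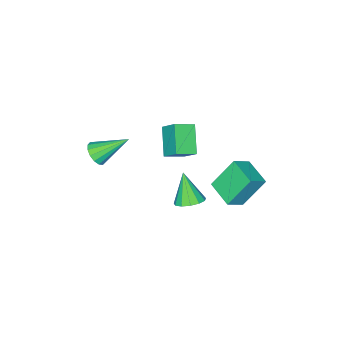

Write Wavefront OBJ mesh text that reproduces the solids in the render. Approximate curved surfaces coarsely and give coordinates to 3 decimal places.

v 0.968 -4.419 -2.34
v 1.342 -3.881 -2.521
v -0.068 -3.321 -1.22
v 1.079 -3.891 -2.755
v 0.786 -4.043 -2.877
v 0.541 -4.295 -2.856
v 0.411 -4.581 -2.696
v 0.43 -4.823 -2.442
v 0.593 -4.957 -2.16
v 0.856 -4.947 -1.926
v 1.149 -4.795 -1.804
v 1.394 -4.543 -1.825
v 1.524 -4.258 -1.985
v 1.505 -4.015 -2.239
v -2.22 0.81 -3.35
v -3.136 1.342 -1.881
v -1.839 2.175 -3.606
v -2.754 2.706 -2.138
v -1.326 0.674 -2.742
v -2.241 1.205 -1.274
v -0.944 2.038 -2.999
v -1.86 2.57 -1.53
v -3.328 -3.044 -2.438
v -3.245 -2.17 -1.562
v -2.471 -2.104 -3.457
v -2.388 -1.23 -2.582
v -2.412 -3.49 -2.078
v -2.329 -2.616 -1.203
v -1.555 -2.55 -3.098
v -1.472 -1.676 -2.222
v 0.096 0.702 -2.956
v 0.543 1.161 -2.586
v -0.256 -0.062 -1.584
v 0.166 1.338 -2.584
v -0.234 1.313 -2.7
v -0.529 1.095 -2.898
v -0.625 0.751 -3.114
v -0.493 0.392 -3.28
v -0.174 0.132 -3.343
v 0.231 0.053 -3.283
v 0.593 0.18 -3.12
v 0.797 0.472 -2.904
v 0.779 0.838 -2.705
f 2 1 4
f 2 4 3
f 4 1 5
f 4 5 3
f 5 1 6
f 5 6 3
f 6 1 7
f 6 7 3
f 7 1 8
f 7 8 3
f 8 1 9
f 8 9 3
f 9 1 10
f 9 10 3
f 10 1 11
f 10 11 3
f 11 1 12
f 11 12 3
f 12 1 13
f 12 13 3
f 13 1 14
f 13 14 3
f 14 1 2
f 14 2 3
f 16 18 15
f 19 16 15
f 15 18 17
f 17 19 15
f 16 22 18
f 20 16 19
f 20 22 16
f 18 22 17
f 21 19 17
f 17 22 21
f 21 20 19
f 22 20 21
f 24 26 23
f 27 24 23
f 23 26 25
f 25 27 23
f 24 30 26
f 28 24 27
f 28 30 24
f 26 30 25
f 29 27 25
f 25 30 29
f 29 28 27
f 30 28 29
f 32 31 34
f 32 34 33
f 34 31 35
f 34 35 33
f 35 31 36
f 35 36 33
f 36 31 37
f 36 37 33
f 37 31 38
f 37 38 33
f 38 31 39
f 38 39 33
f 39 31 40
f 39 40 33
f 40 31 41
f 40 41 33
f 41 31 42
f 41 42 33
f 42 31 43
f 42 43 33
f 43 31 32
f 43 32 33



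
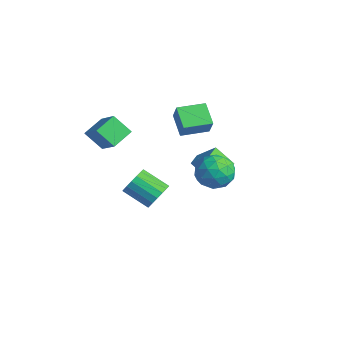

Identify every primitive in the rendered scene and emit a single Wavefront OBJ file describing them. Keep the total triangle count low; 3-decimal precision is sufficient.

v -2.777 -4.18 1.762
v -3.197 -2.83 2.347
v -4.405 -4.169 0.567
v -4.826 -2.819 1.152
v -1.954 -3.441 0.648
v -2.375 -2.091 1.233
v -3.583 -3.43 -0.547
v -4.003 -2.08 0.038
v 4.161 0.864 1.478
v 4.844 0.36 0.558
v 2.676 -0.46 1.102
v 3.359 -0.964 0.182
v 3.712 -1.108 1.373
v 4.63 -0.29 1.606
v 2.89 0.19 0.054
v 3.808 1.008 0.287
v 4.058 -0.057 -0.322
v 4.566 -0.858 0.494
v 2.954 0.758 1.166
v 3.462 -0.043 1.982
v 4.633 0.728 1.051
v 2.887 -0.828 0.609
v 3.095 -0.913 1.309
v 3.496 -1.209 0.768
v 4.507 0.346 1.667
v 4.908 0.05 1.127
v 4.243 -0.812 1.606
v 2.612 -0.15 0.533
v 3.013 -0.446 -0.007
v 4.024 1.109 0.892
v 4.425 0.813 0.351
v 3.277 0.712 0.054
v 4.572 0.187 -0.007
v 3.699 -0.591 -0.228
v 3.424 0.087 -0.303
v 3.964 0.568 -0.167
v 4.871 -0.284 0.473
v 3.998 -1.062 0.251
v 4.205 -1.147 0.952
v 4.745 -0.666 1.088
v 4.409 -0.529 -0.045
v 3.522 0.962 1.409
v 2.649 0.184 1.187
v 2.775 0.566 0.572
v 3.315 1.047 0.708
v 3.821 0.491 1.888
v 2.948 -0.287 1.667
v 3.556 -0.668 1.827
v 4.096 -0.187 1.963
v 3.111 0.429 1.705
v -0.535 -1.308 -3.623
v -0.143 -0.995 -2.758
v -1.493 -1.98 -1.791
v -1.885 -2.292 -2.657
v -0.466 -0.659 -2.865
v -1.816 -1.643 -1.899
v -0.805 -0.471 -3.147
v -2.154 -1.455 -2.18
v -1.081 -0.475 -3.537
v -2.431 -1.459 -2.571
v -1.233 -0.669 -3.947
v -2.583 -1.654 -2.981
v -1.225 -1.01 -4.283
v -2.575 -1.995 -3.317
v -1.059 -1.419 -4.468
v -2.408 -2.404 -3.502
v -0.772 -1.803 -4.459
v -2.122 -2.787 -3.493
v -0.432 -2.073 -4.259
v -1.782 -3.057 -3.292
v -0.115 -2.168 -3.913
v -1.465 -3.152 -2.946
v 0.106 -2.066 -3.5
v -1.244 -3.05 -2.534
v 0.179 -1.79 -3.116
v -1.17 -2.774 -2.15
v 0.09 -1.404 -2.848
v -1.26 -2.388 -1.882
v -1.484 0.646 0.505
v -2.834 0.915 1.396
v -1.111 2.407 0.54
v -2.461 2.675 1.431
v -0.739 0.465 1.689
v -2.089 0.733 2.58
v -0.366 2.225 1.724
v -1.716 2.494 2.615
v -0.141 1.875 -2.957
v -0.948 1.068 -1.751
v -0.681 2.597 -2.836
v -1.488 1.79 -1.63
v 0.968 2.51 -1.79
v 0.161 1.703 -0.584
v 0.428 3.232 -1.669
v -0.379 2.425 -0.463
f 2 4 1
f 5 2 1
f 1 4 3
f 3 5 1
f 2 8 4
f 6 2 5
f 6 8 2
f 4 8 3
f 7 5 3
f 3 8 7
f 7 6 5
f 8 6 7
f 9 46 25
f 46 20 49
f 25 49 14
f 46 49 25
f 9 25 21
f 25 14 26
f 21 26 10
f 25 26 21
f 9 21 30
f 21 10 31
f 30 31 16
f 21 31 30
f 9 30 42
f 30 16 45
f 42 45 19
f 30 45 42
f 9 42 46
f 42 19 50
f 46 50 20
f 42 50 46
f 10 26 37
f 26 14 40
f 37 40 18
f 26 40 37
f 14 49 27
f 49 20 48
f 27 48 13
f 49 48 27
f 20 50 47
f 50 19 43
f 47 43 11
f 50 43 47
f 19 45 44
f 45 16 32
f 44 32 15
f 45 32 44
f 16 31 36
f 31 10 33
f 36 33 17
f 31 33 36
f 12 38 24
f 38 18 39
f 24 39 13
f 38 39 24
f 12 24 22
f 24 13 23
f 22 23 11
f 24 23 22
f 12 22 29
f 22 11 28
f 29 28 15
f 22 28 29
f 12 29 34
f 29 15 35
f 34 35 17
f 29 35 34
f 12 34 38
f 34 17 41
f 38 41 18
f 34 41 38
f 13 39 27
f 39 18 40
f 27 40 14
f 39 40 27
f 11 23 47
f 23 13 48
f 47 48 20
f 23 48 47
f 15 28 44
f 28 11 43
f 44 43 19
f 28 43 44
f 17 35 36
f 35 15 32
f 36 32 16
f 35 32 36
f 18 41 37
f 41 17 33
f 37 33 10
f 41 33 37
f 52 51 55
f 52 55 53
f 53 55 56
f 53 56 54
f 55 51 57
f 55 57 56
f 56 57 58
f 56 58 54
f 57 51 59
f 57 59 58
f 58 59 60
f 58 60 54
f 59 51 61
f 59 61 60
f 60 61 62
f 60 62 54
f 61 51 63
f 61 63 62
f 62 63 64
f 62 64 54
f 63 51 65
f 63 65 64
f 64 65 66
f 64 66 54
f 65 51 67
f 65 67 66
f 66 67 68
f 66 68 54
f 67 51 69
f 67 69 68
f 68 69 70
f 68 70 54
f 69 51 71
f 69 71 70
f 70 71 72
f 70 72 54
f 71 51 73
f 71 73 72
f 72 73 74
f 72 74 54
f 73 51 75
f 73 75 74
f 74 75 76
f 74 76 54
f 75 51 77
f 75 77 76
f 76 77 78
f 76 78 54
f 77 51 52
f 77 52 78
f 78 52 53
f 78 53 54
f 80 82 79
f 83 80 79
f 79 82 81
f 81 83 79
f 80 86 82
f 84 80 83
f 84 86 80
f 82 86 81
f 85 83 81
f 81 86 85
f 85 84 83
f 86 84 85
f 88 90 87
f 91 88 87
f 87 90 89
f 89 91 87
f 88 94 90
f 92 88 91
f 92 94 88
f 90 94 89
f 93 91 89
f 89 94 93
f 93 92 91
f 94 92 93



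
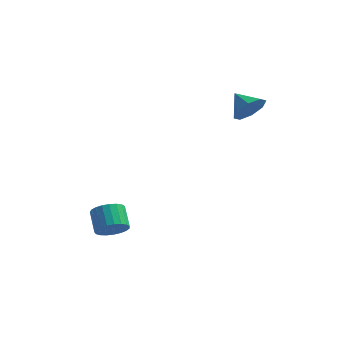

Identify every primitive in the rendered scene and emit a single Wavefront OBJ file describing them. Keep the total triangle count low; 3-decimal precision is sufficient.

v 3.648 0.048 3.287
v 4.104 0.004 4.038
v 2.812 0.712 3.833
v 4.279 0.534 3.661
v 4.084 0.779 3.064
v 3.634 0.595 2.598
v 3.192 0.091 2.536
v 3.017 -0.439 2.913
v 3.212 -0.684 3.509
v 3.662 -0.5 3.975
v -1.63 -4.092 -2.722
v -0.896 -3.872 -2.527
v -1.337 -2.988 -1.864
v -2.07 -3.208 -2.058
v -0.95 -3.696 -2.799
v -1.391 -2.812 -2.135
v -1.122 -3.588 -3.057
v -1.563 -2.704 -2.394
v -1.382 -3.567 -3.257
v -1.823 -2.683 -2.594
v -1.684 -3.637 -3.365
v -2.125 -2.753 -2.702
v -1.977 -3.785 -3.361
v -2.418 -2.901 -2.698
v -2.21 -3.987 -3.247
v -2.651 -3.103 -2.584
v -2.342 -4.207 -3.042
v -2.783 -3.323 -2.379
v -2.352 -4.407 -2.782
v -2.792 -3.523 -2.119
v -2.236 -4.552 -2.511
v -2.677 -3.668 -1.848
v -2.016 -4.618 -2.277
v -2.456 -3.734 -1.613
v -1.728 -4.593 -2.119
v -2.169 -3.709 -1.456
v -1.424 -4.482 -2.066
v -1.865 -3.597 -1.403
v -1.155 -4.303 -2.126
v -1.596 -3.418 -1.463
v -0.969 -4.087 -2.289
v -1.409 -3.203 -1.626
f 2 1 4
f 2 4 3
f 4 1 5
f 4 5 3
f 5 1 6
f 5 6 3
f 6 1 7
f 6 7 3
f 7 1 8
f 7 8 3
f 8 1 9
f 8 9 3
f 9 1 10
f 9 10 3
f 10 1 2
f 10 2 3
f 12 11 15
f 12 15 13
f 13 15 16
f 13 16 14
f 15 11 17
f 15 17 16
f 16 17 18
f 16 18 14
f 17 11 19
f 17 19 18
f 18 19 20
f 18 20 14
f 19 11 21
f 19 21 20
f 20 21 22
f 20 22 14
f 21 11 23
f 21 23 22
f 22 23 24
f 22 24 14
f 23 11 25
f 23 25 24
f 24 25 26
f 24 26 14
f 25 11 27
f 25 27 26
f 26 27 28
f 26 28 14
f 27 11 29
f 27 29 28
f 28 29 30
f 28 30 14
f 29 11 31
f 29 31 30
f 30 31 32
f 30 32 14
f 31 11 33
f 31 33 32
f 32 33 34
f 32 34 14
f 33 11 35
f 33 35 34
f 34 35 36
f 34 36 14
f 35 11 37
f 35 37 36
f 36 37 38
f 36 38 14
f 37 11 39
f 37 39 38
f 38 39 40
f 38 40 14
f 39 11 41
f 39 41 40
f 40 41 42
f 40 42 14
f 41 11 12
f 41 12 42
f 42 12 13
f 42 13 14



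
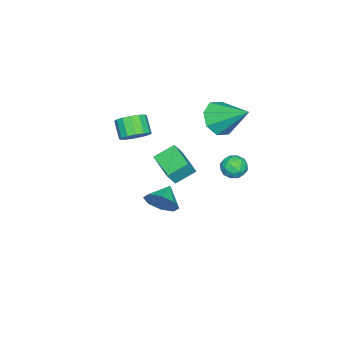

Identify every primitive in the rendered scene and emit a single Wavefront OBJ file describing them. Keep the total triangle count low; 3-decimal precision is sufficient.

v -3.4 1.406 2.499
v -2.766 0.876 3.13
v -3.14 3.054 3.621
v -2.376 1.224 2.529
v -2.587 1.679 1.91
v -3.274 1.974 1.637
v -4.034 1.936 1.868
v -4.423 1.588 2.469
v -4.213 1.134 3.087
v -3.526 0.839 3.361
v -0.712 -0.314 -2.39
v -0.358 -0.803 -1.696
v -1.768 -0.366 -1.89
v -0.336 -0.11 -1.576
v -0.534 0.464 -1.933
v -0.836 0.582 -2.558
v -1.066 0.176 -3.085
v -1.088 -0.518 -3.205
v -0.89 -1.092 -2.848
v -0.588 -1.21 -2.223
v -0.768 3.938 2.152
v -0.226 4.249 1.876
v -0.474 2.991 1.664
v 0.068 3.302 1.388
v 0.043 3.193 2.062
v -0.138 3.778 2.364
v -0.562 3.462 1.176
v -0.743 4.047 1.478
v -0.098 3.954 1.273
v 0.276 3.788 1.82
v -0.976 3.452 1.72
v -0.602 3.286 2.267
v -0.523 4.177 2.057
v -0.177 3.063 1.483
v -0.192 2.999 1.879
v 0.127 3.182 1.717
v -0.471 3.9 2.344
v -0.153 4.083 2.181
v 0.006 3.462 2.291
v -0.547 3.157 1.359
v -0.229 3.34 1.196
v -0.827 4.058 1.823
v -0.508 4.241 1.661
v -0.706 3.778 1.249
v -0.129 4.186 1.54
v 0.044 3.629 1.253
v -0.326 3.724 1.129
v -0.433 4.068 1.306
v 0.091 4.089 1.862
v 0.264 3.532 1.575
v 0.249 3.468 1.971
v 0.142 3.812 2.149
v 0.166 3.915 1.507
v -0.964 3.708 1.965
v -0.791 3.151 1.678
v -0.842 3.428 1.391
v -0.949 3.772 1.569
v -0.744 3.611 2.287
v -0.571 3.054 2
v -0.267 3.172 2.234
v -0.374 3.516 2.411
v -0.866 3.325 2.033
v 0.26 1.309 2.394
v 0.731 1.129 3.151
v 1.196 2.481 2.091
v 1.667 2.3 2.847
v 0.953 0.6 1.793
v 1.424 0.419 2.549
v 1.889 1.771 1.489
v 2.36 1.591 2.246
v -2.046 -2.373 0.865
v -1.572 -2.996 0.756
v -2.121 -3.55 1.546
v -2.594 -2.927 1.655
v -1.387 -2.771 1.043
v -1.935 -3.325 1.833
v -1.378 -2.439 1.282
v -1.926 -2.993 2.072
v -1.548 -2.09 1.409
v -2.096 -2.644 2.199
v -1.852 -1.816 1.391
v -2.4 -2.37 2.181
v -2.207 -1.692 1.231
v -2.755 -2.246 2.021
v -2.519 -1.75 0.974
v -3.068 -2.304 1.764
v -2.705 -1.975 0.687
v -3.253 -2.529 1.477
v -2.714 -2.307 0.448
v -3.262 -2.861 1.238
v -2.544 -2.656 0.321
v -3.092 -3.21 1.111
v -2.24 -2.93 0.339
v -2.788 -3.484 1.129
v -1.885 -3.054 0.499
v -2.433 -3.608 1.289
f 2 1 4
f 2 4 3
f 4 1 5
f 4 5 3
f 5 1 6
f 5 6 3
f 6 1 7
f 6 7 3
f 7 1 8
f 7 8 3
f 8 1 9
f 8 9 3
f 9 1 10
f 9 10 3
f 10 1 2
f 10 2 3
f 12 11 14
f 12 14 13
f 14 11 15
f 14 15 13
f 15 11 16
f 15 16 13
f 16 11 17
f 16 17 13
f 17 11 18
f 17 18 13
f 18 11 19
f 18 19 13
f 19 11 20
f 19 20 13
f 20 11 12
f 20 12 13
f 21 58 37
f 58 32 61
f 37 61 26
f 58 61 37
f 21 37 33
f 37 26 38
f 33 38 22
f 37 38 33
f 21 33 42
f 33 22 43
f 42 43 28
f 33 43 42
f 21 42 54
f 42 28 57
f 54 57 31
f 42 57 54
f 21 54 58
f 54 31 62
f 58 62 32
f 54 62 58
f 22 38 49
f 38 26 52
f 49 52 30
f 38 52 49
f 26 61 39
f 61 32 60
f 39 60 25
f 61 60 39
f 32 62 59
f 62 31 55
f 59 55 23
f 62 55 59
f 31 57 56
f 57 28 44
f 56 44 27
f 57 44 56
f 28 43 48
f 43 22 45
f 48 45 29
f 43 45 48
f 24 50 36
f 50 30 51
f 36 51 25
f 50 51 36
f 24 36 34
f 36 25 35
f 34 35 23
f 36 35 34
f 24 34 41
f 34 23 40
f 41 40 27
f 34 40 41
f 24 41 46
f 41 27 47
f 46 47 29
f 41 47 46
f 24 46 50
f 46 29 53
f 50 53 30
f 46 53 50
f 25 51 39
f 51 30 52
f 39 52 26
f 51 52 39
f 23 35 59
f 35 25 60
f 59 60 32
f 35 60 59
f 27 40 56
f 40 23 55
f 56 55 31
f 40 55 56
f 29 47 48
f 47 27 44
f 48 44 28
f 47 44 48
f 30 53 49
f 53 29 45
f 49 45 22
f 53 45 49
f 64 66 63
f 67 64 63
f 63 66 65
f 65 67 63
f 64 70 66
f 68 64 67
f 68 70 64
f 66 70 65
f 69 67 65
f 65 70 69
f 69 68 67
f 70 68 69
f 72 71 75
f 72 75 73
f 73 75 76
f 73 76 74
f 75 71 77
f 75 77 76
f 76 77 78
f 76 78 74
f 77 71 79
f 77 79 78
f 78 79 80
f 78 80 74
f 79 71 81
f 79 81 80
f 80 81 82
f 80 82 74
f 81 71 83
f 81 83 82
f 82 83 84
f 82 84 74
f 83 71 85
f 83 85 84
f 84 85 86
f 84 86 74
f 85 71 87
f 85 87 86
f 86 87 88
f 86 88 74
f 87 71 89
f 87 89 88
f 88 89 90
f 88 90 74
f 89 71 91
f 89 91 90
f 90 91 92
f 90 92 74
f 91 71 93
f 91 93 92
f 92 93 94
f 92 94 74
f 93 71 95
f 93 95 94
f 94 95 96
f 94 96 74
f 95 71 72
f 95 72 96
f 96 72 73
f 96 73 74



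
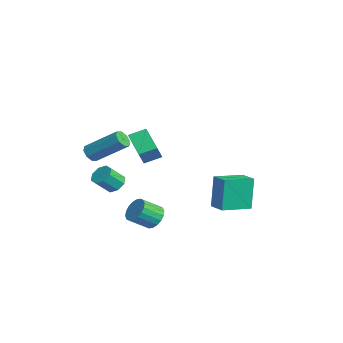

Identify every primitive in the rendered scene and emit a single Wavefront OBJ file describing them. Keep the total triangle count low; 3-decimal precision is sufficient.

v -1.198 1.235 -2.772
v -1.548 1.463 -0.857
v -1.586 2.889 -3.04
v -1.936 3.117 -1.125
v -0.164 1.503 -2.615
v -0.514 1.731 -0.7
v -0.552 3.157 -2.883
v -0.902 3.385 -0.968
v -2.937 -3.293 -1.402
v -2.577 -3.646 -1.827
v -2.363 -4.42 -1.004
v -2.723 -4.067 -0.578
v -2.301 -3.305 -1.578
v -2.087 -4.079 -0.754
v -2.397 -2.956 -1.225
v -2.184 -3.73 -0.402
v -2.81 -2.805 -0.976
v -2.596 -3.579 -0.152
v -3.297 -2.94 -0.976
v -3.083 -3.714 -0.153
v -3.573 -3.281 -1.226
v -3.359 -4.055 -0.402
v -3.476 -3.63 -1.578
v -3.263 -4.404 -0.755
v -3.064 -3.781 -1.828
v -2.85 -4.555 -1.004
v -3.221 -4.478 0.73
v -2.752 -4.504 0.426
v -1.869 -3.027 1.665
v -2.339 -3.002 1.97
v -3.028 -4.213 0.277
v -2.146 -2.736 1.516
v -3.418 -4.077 0.393
v -2.536 -2.601 1.632
v -3.692 -4.177 0.707
v -2.81 -2.7 1.946
v -3.691 -4.453 1.035
v -2.808 -2.976 2.274
v -3.414 -4.744 1.184
v -2.532 -3.267 2.423
v -3.024 -4.879 1.068
v -2.142 -3.403 2.307
v -2.75 -4.78 0.754
v -1.868 -3.303 1.993
v 1.288 -2.33 -1.914
v 1.863 -2.549 -2.307
v 1.967 -3.549 -1.598
v 1.392 -3.33 -1.206
v 2 -2.369 -2.073
v 2.103 -3.369 -1.365
v 1.995 -2.182 -1.808
v 2.098 -3.182 -1.099
v 1.851 -2.024 -1.564
v 1.954 -3.023 -0.855
v 1.595 -1.926 -1.389
v 1.698 -2.926 -0.68
v 1.278 -1.909 -1.318
v 1.381 -2.908 -0.61
v 0.964 -1.975 -1.366
v 1.067 -2.974 -0.657
v 0.713 -2.111 -1.522
v 0.817 -3.111 -0.813
v 0.577 -2.291 -1.755
v 0.68 -3.291 -1.047
v 0.582 -2.478 -2.021
v 0.685 -3.478 -1.312
v 0.726 -2.637 -2.265
v 0.829 -3.636 -1.556
v 0.982 -2.734 -2.44
v 1.085 -3.734 -1.731
v 1.299 -2.752 -2.51
v 1.402 -3.751 -1.802
v 1.613 -2.686 -2.463
v 1.716 -3.685 -1.754
v 0.554 -3.19 2.864
v 0.62 -2.309 3.213
v 1.933 -3.005 2.136
v 1.999 -2.124 2.486
v 1.041 -3.556 3.694
v 1.107 -2.675 4.044
v 2.42 -3.371 2.967
v 2.486 -2.49 3.316
f 2 4 1
f 5 2 1
f 1 4 3
f 3 5 1
f 2 8 4
f 6 2 5
f 6 8 2
f 4 8 3
f 7 5 3
f 3 8 7
f 7 6 5
f 8 6 7
f 10 9 13
f 10 13 11
f 11 13 14
f 11 14 12
f 13 9 15
f 13 15 14
f 14 15 16
f 14 16 12
f 15 9 17
f 15 17 16
f 16 17 18
f 16 18 12
f 17 9 19
f 17 19 18
f 18 19 20
f 18 20 12
f 19 9 21
f 19 21 20
f 20 21 22
f 20 22 12
f 21 9 23
f 21 23 22
f 22 23 24
f 22 24 12
f 23 9 25
f 23 25 24
f 24 25 26
f 24 26 12
f 25 9 10
f 25 10 26
f 26 10 11
f 26 11 12
f 28 27 31
f 28 31 29
f 29 31 32
f 29 32 30
f 31 27 33
f 31 33 32
f 32 33 34
f 32 34 30
f 33 27 35
f 33 35 34
f 34 35 36
f 34 36 30
f 35 27 37
f 35 37 36
f 36 37 38
f 36 38 30
f 37 27 39
f 37 39 38
f 38 39 40
f 38 40 30
f 39 27 41
f 39 41 40
f 40 41 42
f 40 42 30
f 41 27 43
f 41 43 42
f 42 43 44
f 42 44 30
f 43 27 28
f 43 28 44
f 44 28 29
f 44 29 30
f 46 45 49
f 46 49 47
f 47 49 50
f 47 50 48
f 49 45 51
f 49 51 50
f 50 51 52
f 50 52 48
f 51 45 53
f 51 53 52
f 52 53 54
f 52 54 48
f 53 45 55
f 53 55 54
f 54 55 56
f 54 56 48
f 55 45 57
f 55 57 56
f 56 57 58
f 56 58 48
f 57 45 59
f 57 59 58
f 58 59 60
f 58 60 48
f 59 45 61
f 59 61 60
f 60 61 62
f 60 62 48
f 61 45 63
f 61 63 62
f 62 63 64
f 62 64 48
f 63 45 65
f 63 65 64
f 64 65 66
f 64 66 48
f 65 45 67
f 65 67 66
f 66 67 68
f 66 68 48
f 67 45 69
f 67 69 68
f 68 69 70
f 68 70 48
f 69 45 71
f 69 71 70
f 70 71 72
f 70 72 48
f 71 45 73
f 71 73 72
f 72 73 74
f 72 74 48
f 73 45 46
f 73 46 74
f 74 46 47
f 74 47 48
f 76 78 75
f 79 76 75
f 75 78 77
f 77 79 75
f 76 82 78
f 80 76 79
f 80 82 76
f 78 82 77
f 81 79 77
f 77 82 81
f 81 80 79
f 82 80 81



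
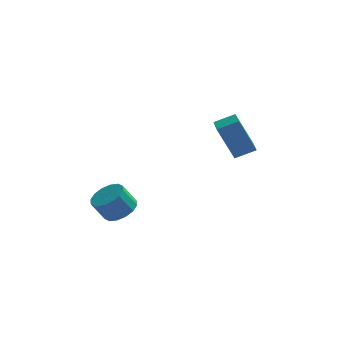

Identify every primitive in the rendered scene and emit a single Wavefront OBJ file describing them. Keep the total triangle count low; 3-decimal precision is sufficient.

v 2.316 2.617 -2.974
v 1.488 2.702 -1.145
v 2.154 3.698 -3.098
v 1.326 3.783 -1.268
v 3.314 2.817 -2.532
v 2.486 2.902 -0.702
v 3.152 3.898 -2.655
v 2.324 3.983 -0.826
v -2.571 -2.535 -3.294
v -1.998 -3.085 -3.02
v -2.577 -3.196 -2.032
v -3.149 -2.645 -2.306
v -1.852 -2.697 -2.891
v -2.43 -2.807 -1.903
v -1.898 -2.265 -2.87
v -2.476 -2.375 -1.882
v -2.124 -1.906 -2.962
v -2.703 -2.016 -1.974
v -2.47 -1.715 -3.143
v -3.049 -1.825 -2.156
v -2.843 -1.743 -3.365
v -3.422 -1.854 -2.377
v -3.143 -1.984 -3.568
v -3.722 -2.095 -2.58
v -3.29 -2.373 -3.697
v -3.868 -2.483 -2.709
v -3.244 -2.805 -3.718
v -3.822 -2.915 -2.73
v -3.017 -3.164 -3.626
v -3.596 -3.274 -2.638
v -2.671 -3.355 -3.444
v -3.25 -3.465 -2.457
v -2.298 -3.326 -3.223
v -2.877 -3.437 -2.235
f 2 4 1
f 5 2 1
f 1 4 3
f 3 5 1
f 2 8 4
f 6 2 5
f 6 8 2
f 4 8 3
f 7 5 3
f 3 8 7
f 7 6 5
f 8 6 7
f 10 9 13
f 10 13 11
f 11 13 14
f 11 14 12
f 13 9 15
f 13 15 14
f 14 15 16
f 14 16 12
f 15 9 17
f 15 17 16
f 16 17 18
f 16 18 12
f 17 9 19
f 17 19 18
f 18 19 20
f 18 20 12
f 19 9 21
f 19 21 20
f 20 21 22
f 20 22 12
f 21 9 23
f 21 23 22
f 22 23 24
f 22 24 12
f 23 9 25
f 23 25 24
f 24 25 26
f 24 26 12
f 25 9 27
f 25 27 26
f 26 27 28
f 26 28 12
f 27 9 29
f 27 29 28
f 28 29 30
f 28 30 12
f 29 9 31
f 29 31 30
f 30 31 32
f 30 32 12
f 31 9 33
f 31 33 32
f 32 33 34
f 32 34 12
f 33 9 10
f 33 10 34
f 34 10 11
f 34 11 12

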